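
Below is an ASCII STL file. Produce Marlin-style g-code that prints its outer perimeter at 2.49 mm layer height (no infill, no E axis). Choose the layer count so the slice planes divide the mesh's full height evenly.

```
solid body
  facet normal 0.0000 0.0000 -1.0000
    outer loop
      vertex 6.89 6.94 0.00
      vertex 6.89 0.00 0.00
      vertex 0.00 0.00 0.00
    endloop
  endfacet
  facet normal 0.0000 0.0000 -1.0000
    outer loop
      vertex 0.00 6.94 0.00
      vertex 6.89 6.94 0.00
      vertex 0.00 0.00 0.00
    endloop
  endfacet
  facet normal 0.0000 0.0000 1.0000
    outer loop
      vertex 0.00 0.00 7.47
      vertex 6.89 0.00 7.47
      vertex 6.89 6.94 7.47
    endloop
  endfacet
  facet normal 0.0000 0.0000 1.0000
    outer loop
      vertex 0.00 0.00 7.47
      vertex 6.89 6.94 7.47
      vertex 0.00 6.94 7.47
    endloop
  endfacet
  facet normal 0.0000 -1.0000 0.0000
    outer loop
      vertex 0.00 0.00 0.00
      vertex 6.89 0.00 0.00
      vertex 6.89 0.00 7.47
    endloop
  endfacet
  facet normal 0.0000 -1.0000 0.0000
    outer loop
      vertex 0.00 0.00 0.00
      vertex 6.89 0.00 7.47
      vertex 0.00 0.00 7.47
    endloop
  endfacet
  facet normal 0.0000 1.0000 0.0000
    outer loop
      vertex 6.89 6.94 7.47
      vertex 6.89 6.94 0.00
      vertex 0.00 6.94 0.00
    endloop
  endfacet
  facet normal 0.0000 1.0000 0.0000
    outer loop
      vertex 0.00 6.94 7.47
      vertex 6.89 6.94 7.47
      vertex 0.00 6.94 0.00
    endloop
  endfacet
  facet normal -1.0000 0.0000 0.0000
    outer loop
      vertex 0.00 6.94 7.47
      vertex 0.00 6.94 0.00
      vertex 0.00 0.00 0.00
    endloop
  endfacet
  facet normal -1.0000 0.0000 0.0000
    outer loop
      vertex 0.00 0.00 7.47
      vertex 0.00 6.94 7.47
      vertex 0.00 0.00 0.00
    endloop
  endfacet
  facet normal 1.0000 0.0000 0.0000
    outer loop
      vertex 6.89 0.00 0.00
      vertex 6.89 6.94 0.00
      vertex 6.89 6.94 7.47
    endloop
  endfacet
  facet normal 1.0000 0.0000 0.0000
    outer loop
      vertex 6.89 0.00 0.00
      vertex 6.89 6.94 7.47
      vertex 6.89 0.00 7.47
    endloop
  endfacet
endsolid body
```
; perimeter-only toolpath
G21 ; units = mm
G90 ; absolute positioning
G28 ; home
; layer 1
G0 Z2.49
G0 X0.00 Y0.00
G1 X6.89 Y0.00
G1 X6.89 Y6.94
G1 X0.00 Y6.94
G1 X0.00 Y0.00
; layer 2
G0 Z4.98
G0 X0.00 Y0.00
G1 X6.89 Y0.00
G1 X6.89 Y6.94
G1 X0.00 Y6.94
G1 X0.00 Y0.00
; layer 3
G0 Z7.47
G0 X0.00 Y0.00
G1 X6.89 Y0.00
G1 X6.89 Y6.94
G1 X0.00 Y6.94
G1 X0.00 Y0.00
M2 ; end

The solid is a rectangular box, roughly 6.89 × 6.94 mm footprint and 7.47 mm tall. Slicing at Δz = 2.49 mm — 3 equal slices spanning the solid's height, so layer i sits at z = i·h/3 — gives 3 non-empty perimeters. Each is a 4-segment closed polygon; G0 lifts to the layer z and rapids to the start vertex, then G1 traces the edges.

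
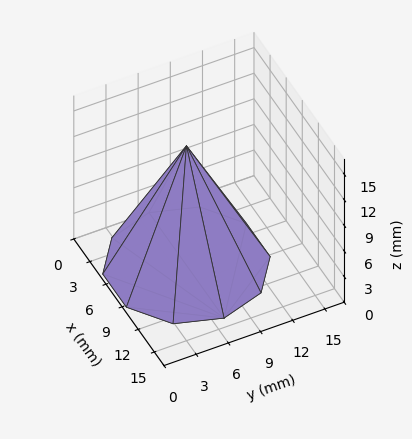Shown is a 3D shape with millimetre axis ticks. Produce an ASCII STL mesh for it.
Reading the render: the shape is a regular 10-sided pyramid, base circumscribed radius ≈ 7 mm, apex at z ≈ 14 mm (dimensions read to the nearest mm from the axis ticks). For the STL, each face is triangulated and given an outward normal.

solid part
  facet normal 0.0000 0.0000 -1.0000
    outer loop
      vertex 9.2 13.7 0.0
      vertex 12.7 11.1 0.0
      vertex 14.0 7.0 0.0
    endloop
  endfacet
  facet normal 0.0000 0.0000 -1.0000
    outer loop
      vertex 4.8 13.7 0.0
      vertex 9.2 13.7 0.0
      vertex 14.0 7.0 0.0
    endloop
  endfacet
  facet normal 0.0000 0.0000 -1.0000
    outer loop
      vertex 1.3 11.1 0.0
      vertex 4.8 13.7 0.0
      vertex 14.0 7.0 0.0
    endloop
  endfacet
  facet normal 0.0000 0.0000 -1.0000
    outer loop
      vertex 0.0 7.0 0.0
      vertex 1.3 11.1 0.0
      vertex 14.0 7.0 0.0
    endloop
  endfacet
  facet normal 0.0000 0.0000 -1.0000
    outer loop
      vertex 1.3 2.9 0.0
      vertex 0.0 7.0 0.0
      vertex 14.0 7.0 0.0
    endloop
  endfacet
  facet normal 0.0000 0.0000 -1.0000
    outer loop
      vertex 4.8 0.3 0.0
      vertex 1.3 2.9 0.0
      vertex 14.0 7.0 0.0
    endloop
  endfacet
  facet normal 0.0000 0.0000 -1.0000
    outer loop
      vertex 9.2 0.3 0.0
      vertex 4.8 0.3 0.0
      vertex 14.0 7.0 0.0
    endloop
  endfacet
  facet normal 0.0000 0.0000 -1.0000
    outer loop
      vertex 12.7 2.9 0.0
      vertex 9.2 0.3 0.0
      vertex 14.0 7.0 0.0
    endloop
  endfacet
  facet normal 0.8605 0.2728 0.4302
    outer loop
      vertex 14.0 7.0 0.0
      vertex 12.7 11.1 0.0
      vertex 7.0 7.0 14.0
    endloop
  endfacet
  facet normal 0.5380 0.7243 0.4312
    outer loop
      vertex 12.7 11.1 0.0
      vertex 9.2 13.7 0.0
      vertex 7.0 7.0 14.0
    endloop
  endfacet
  facet normal 0.0000 0.9020 0.4317
    outer loop
      vertex 9.2 13.7 0.0
      vertex 4.8 13.7 0.0
      vertex 7.0 7.0 14.0
    endloop
  endfacet
  facet normal -0.5380 0.7243 0.4312
    outer loop
      vertex 4.8 13.7 0.0
      vertex 1.3 11.1 0.0
      vertex 7.0 7.0 14.0
    endloop
  endfacet
  facet normal -0.8605 0.2728 0.4302
    outer loop
      vertex 1.3 11.1 0.0
      vertex 0.0 7.0 0.0
      vertex 7.0 7.0 14.0
    endloop
  endfacet
  facet normal -0.8605 -0.2728 0.4302
    outer loop
      vertex 0.0 7.0 0.0
      vertex 1.3 2.9 0.0
      vertex 7.0 7.0 14.0
    endloop
  endfacet
  facet normal -0.5380 -0.7243 0.4312
    outer loop
      vertex 1.3 2.9 0.0
      vertex 4.8 0.3 0.0
      vertex 7.0 7.0 14.0
    endloop
  endfacet
  facet normal 0.0000 -0.9020 0.4317
    outer loop
      vertex 4.8 0.3 0.0
      vertex 9.2 0.3 0.0
      vertex 7.0 7.0 14.0
    endloop
  endfacet
  facet normal 0.5380 -0.7243 0.4312
    outer loop
      vertex 9.2 0.3 0.0
      vertex 12.7 2.9 0.0
      vertex 7.0 7.0 14.0
    endloop
  endfacet
  facet normal 0.8605 -0.2728 0.4302
    outer loop
      vertex 12.7 2.9 0.0
      vertex 14.0 7.0 0.0
      vertex 7.0 7.0 14.0
    endloop
  endfacet
endsolid part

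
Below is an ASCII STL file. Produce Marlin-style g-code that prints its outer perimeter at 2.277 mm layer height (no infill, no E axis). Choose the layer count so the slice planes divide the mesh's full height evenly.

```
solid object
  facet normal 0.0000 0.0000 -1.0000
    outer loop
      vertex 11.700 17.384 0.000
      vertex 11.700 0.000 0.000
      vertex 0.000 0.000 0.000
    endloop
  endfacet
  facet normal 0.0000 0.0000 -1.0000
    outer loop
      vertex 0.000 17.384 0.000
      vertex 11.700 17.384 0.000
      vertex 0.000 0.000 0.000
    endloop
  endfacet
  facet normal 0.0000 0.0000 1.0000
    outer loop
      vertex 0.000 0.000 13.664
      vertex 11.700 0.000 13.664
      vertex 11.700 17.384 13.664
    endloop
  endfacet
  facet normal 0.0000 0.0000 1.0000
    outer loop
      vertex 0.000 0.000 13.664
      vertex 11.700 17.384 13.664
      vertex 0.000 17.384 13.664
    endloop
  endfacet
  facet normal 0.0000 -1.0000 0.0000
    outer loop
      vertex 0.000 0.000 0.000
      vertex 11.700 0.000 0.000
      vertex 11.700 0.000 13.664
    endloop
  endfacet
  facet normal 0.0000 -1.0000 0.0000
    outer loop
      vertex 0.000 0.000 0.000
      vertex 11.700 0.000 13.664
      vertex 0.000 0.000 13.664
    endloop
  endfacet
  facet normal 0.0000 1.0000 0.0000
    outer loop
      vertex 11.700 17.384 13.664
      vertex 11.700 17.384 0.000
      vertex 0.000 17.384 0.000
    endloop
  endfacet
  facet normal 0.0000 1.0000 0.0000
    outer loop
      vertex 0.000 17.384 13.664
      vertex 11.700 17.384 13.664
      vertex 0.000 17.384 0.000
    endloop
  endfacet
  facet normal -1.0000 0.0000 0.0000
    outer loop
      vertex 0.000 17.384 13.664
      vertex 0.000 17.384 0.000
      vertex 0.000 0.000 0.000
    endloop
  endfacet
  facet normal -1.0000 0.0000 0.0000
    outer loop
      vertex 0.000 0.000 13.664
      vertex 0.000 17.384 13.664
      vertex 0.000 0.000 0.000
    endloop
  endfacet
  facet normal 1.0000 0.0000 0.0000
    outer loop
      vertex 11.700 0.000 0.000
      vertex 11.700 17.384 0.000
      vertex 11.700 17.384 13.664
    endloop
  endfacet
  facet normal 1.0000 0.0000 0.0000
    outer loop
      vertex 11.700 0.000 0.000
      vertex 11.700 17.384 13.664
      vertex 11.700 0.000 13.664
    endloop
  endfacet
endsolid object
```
; perimeter-only toolpath
G21 ; units = mm
G90 ; absolute positioning
G28 ; home
; layer 1
G0 Z2.277
G0 X0.000 Y0.000
G1 X11.700 Y0.000
G1 X11.700 Y17.384
G1 X0.000 Y17.384
G1 X0.000 Y0.000
; layer 2
G0 Z4.555
G0 X0.000 Y0.000
G1 X11.700 Y0.000
G1 X11.700 Y17.384
G1 X0.000 Y17.384
G1 X0.000 Y0.000
; layer 3
G0 Z6.832
G0 X0.000 Y0.000
G1 X11.700 Y0.000
G1 X11.700 Y17.384
G1 X0.000 Y17.384
G1 X0.000 Y0.000
; layer 4
G0 Z9.109
G0 X0.000 Y0.000
G1 X11.700 Y0.000
G1 X11.700 Y17.384
G1 X0.000 Y17.384
G1 X0.000 Y0.000
; layer 5
G0 Z11.387
G0 X0.000 Y0.000
G1 X11.700 Y0.000
G1 X11.700 Y17.384
G1 X0.000 Y17.384
G1 X0.000 Y0.000
; layer 6
G0 Z13.664
G0 X0.000 Y0.000
G1 X11.700 Y0.000
G1 X11.700 Y17.384
G1 X0.000 Y17.384
G1 X0.000 Y0.000
M2 ; end

The solid is a rectangular box, roughly 11.7 × 17.4 mm footprint and 13.7 mm tall. Slicing at Δz = 2.277 mm — 6 equal slices spanning the solid's height, so layer i sits at z = i·h/6 — gives 6 non-empty perimeters. Each is a 4-segment closed polygon; G0 lifts to the layer z and rapids to the start vertex, then G1 traces the edges.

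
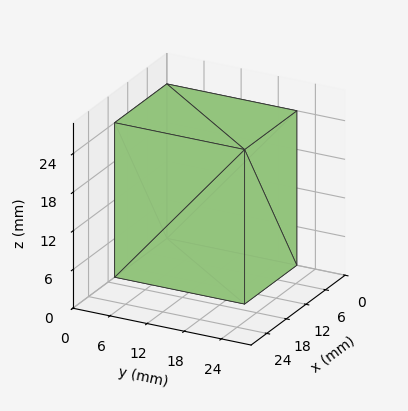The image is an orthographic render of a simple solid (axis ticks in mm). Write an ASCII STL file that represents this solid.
Reading the render: the shape is a rectangular box, roughly 16 × 21 mm footprint and 24 mm tall (dimensions read to the nearest mm from the axis ticks). For the STL, each face is triangulated and given an outward normal.

solid part
  facet normal 0.0000 0.0000 -1.0000
    outer loop
      vertex 16.00 21.00 0.00
      vertex 16.00 0.00 0.00
      vertex 0.00 0.00 0.00
    endloop
  endfacet
  facet normal 0.0000 0.0000 -1.0000
    outer loop
      vertex 0.00 21.00 0.00
      vertex 16.00 21.00 0.00
      vertex 0.00 0.00 0.00
    endloop
  endfacet
  facet normal 0.0000 0.0000 1.0000
    outer loop
      vertex 0.00 0.00 24.00
      vertex 16.00 0.00 24.00
      vertex 16.00 21.00 24.00
    endloop
  endfacet
  facet normal 0.0000 0.0000 1.0000
    outer loop
      vertex 0.00 0.00 24.00
      vertex 16.00 21.00 24.00
      vertex 0.00 21.00 24.00
    endloop
  endfacet
  facet normal 0.0000 -1.0000 0.0000
    outer loop
      vertex 0.00 0.00 0.00
      vertex 16.00 0.00 0.00
      vertex 16.00 0.00 24.00
    endloop
  endfacet
  facet normal 0.0000 -1.0000 0.0000
    outer loop
      vertex 0.00 0.00 0.00
      vertex 16.00 0.00 24.00
      vertex 0.00 0.00 24.00
    endloop
  endfacet
  facet normal 0.0000 1.0000 0.0000
    outer loop
      vertex 16.00 21.00 24.00
      vertex 16.00 21.00 0.00
      vertex 0.00 21.00 0.00
    endloop
  endfacet
  facet normal 0.0000 1.0000 0.0000
    outer loop
      vertex 0.00 21.00 24.00
      vertex 16.00 21.00 24.00
      vertex 0.00 21.00 0.00
    endloop
  endfacet
  facet normal -1.0000 0.0000 0.0000
    outer loop
      vertex 0.00 21.00 24.00
      vertex 0.00 21.00 0.00
      vertex 0.00 0.00 0.00
    endloop
  endfacet
  facet normal -1.0000 0.0000 0.0000
    outer loop
      vertex 0.00 0.00 24.00
      vertex 0.00 21.00 24.00
      vertex 0.00 0.00 0.00
    endloop
  endfacet
  facet normal 1.0000 0.0000 0.0000
    outer loop
      vertex 16.00 0.00 0.00
      vertex 16.00 21.00 0.00
      vertex 16.00 21.00 24.00
    endloop
  endfacet
  facet normal 1.0000 0.0000 0.0000
    outer loop
      vertex 16.00 0.00 0.00
      vertex 16.00 21.00 24.00
      vertex 16.00 0.00 24.00
    endloop
  endfacet
endsolid part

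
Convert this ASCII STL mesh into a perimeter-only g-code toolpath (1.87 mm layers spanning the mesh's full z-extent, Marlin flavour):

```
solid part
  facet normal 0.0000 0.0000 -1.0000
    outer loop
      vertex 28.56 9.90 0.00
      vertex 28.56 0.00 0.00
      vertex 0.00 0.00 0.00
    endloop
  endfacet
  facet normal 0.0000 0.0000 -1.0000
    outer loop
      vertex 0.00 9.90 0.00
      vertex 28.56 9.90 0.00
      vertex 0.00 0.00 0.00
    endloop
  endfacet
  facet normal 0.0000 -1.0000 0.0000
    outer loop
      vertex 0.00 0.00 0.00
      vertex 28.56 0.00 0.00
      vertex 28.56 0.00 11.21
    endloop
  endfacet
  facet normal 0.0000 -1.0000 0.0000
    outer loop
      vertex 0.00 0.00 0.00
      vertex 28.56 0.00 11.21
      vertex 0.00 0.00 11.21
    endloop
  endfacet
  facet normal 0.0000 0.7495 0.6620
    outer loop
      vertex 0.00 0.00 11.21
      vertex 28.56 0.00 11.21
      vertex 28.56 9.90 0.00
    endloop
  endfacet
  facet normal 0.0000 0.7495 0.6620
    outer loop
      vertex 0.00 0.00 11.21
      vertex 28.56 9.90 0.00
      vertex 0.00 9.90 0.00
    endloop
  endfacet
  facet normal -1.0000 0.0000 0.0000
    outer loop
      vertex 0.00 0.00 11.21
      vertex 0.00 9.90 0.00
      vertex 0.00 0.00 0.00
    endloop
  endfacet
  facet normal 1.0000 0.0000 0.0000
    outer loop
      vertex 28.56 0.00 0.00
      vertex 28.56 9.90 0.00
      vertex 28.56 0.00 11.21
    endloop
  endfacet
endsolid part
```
; perimeter-only toolpath
G21 ; units = mm
G90 ; absolute positioning
G28 ; home
; layer 1
G0 Z1.87
G0 X0.00 Y0.00
G1 X28.56 Y0.00
G1 X28.56 Y8.25
G1 X0.00 Y8.25
G1 X0.00 Y0.00
; layer 2
G0 Z3.74
G0 X0.00 Y0.00
G1 X28.56 Y0.00
G1 X28.56 Y6.60
G1 X0.00 Y6.60
G1 X0.00 Y0.00
; layer 3
G0 Z5.61
G0 X0.00 Y0.00
G1 X28.56 Y0.00
G1 X28.56 Y4.95
G1 X0.00 Y4.95
G1 X0.00 Y0.00
; layer 4
G0 Z7.47
G0 X0.00 Y0.00
G1 X28.56 Y0.00
G1 X28.56 Y3.30
G1 X0.00 Y3.30
G1 X0.00 Y0.00
; layer 5
G0 Z9.34
G0 X0.00 Y0.00
G1 X28.56 Y0.00
G1 X28.56 Y1.65
G1 X0.00 Y1.65
G1 X0.00 Y0.00
M2 ; end

The solid is a wedge (ramp): 28.6 × 9.9 mm base, rising to 11.2 mm along the y=0 edge and sloping linearly to z=0 at y=9.9. Slicing at Δz = 1.87 mm — 6 equal slices spanning the solid's height, so layer i sits at z = i·h/6 — gives 5 non-empty perimeters. Each is a 4-segment closed polygon; G0 lifts to the layer z and rapids to the start vertex, then G1 traces the edges. The cross-section shrinks linearly with z (the slice at the apex is degenerate and omitted).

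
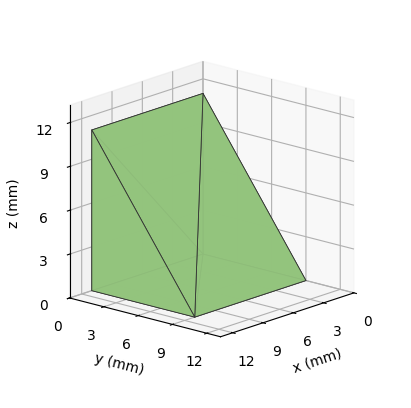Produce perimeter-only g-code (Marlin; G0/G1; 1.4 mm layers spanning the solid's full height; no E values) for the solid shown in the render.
Reading the render: the shape is a wedge (ramp): 11 × 9 mm base, rising to 11 mm along the y=0 edge and sloping linearly to z=0 at y=9 (dimensions read to the nearest mm from the axis ticks). For the g-code, the solid's height is divided into equal slices at the stated Δz and each level perimeter traced with G1 moves after a G0 lift.

; perimeter-only toolpath
G21 ; units = mm
G90 ; absolute positioning
G28 ; home
; layer 1
G0 Z1.4
G0 X0.0 Y0.0
G1 X11.0 Y0.0
G1 X11.0 Y7.9
G1 X0.0 Y7.9
G1 X0.0 Y0.0
; layer 2
G0 Z2.8
G0 X0.0 Y0.0
G1 X11.0 Y0.0
G1 X11.0 Y6.8
G1 X0.0 Y6.8
G1 X0.0 Y0.0
; layer 3
G0 Z4.1
G0 X0.0 Y0.0
G1 X11.0 Y0.0
G1 X11.0 Y5.6
G1 X0.0 Y5.6
G1 X0.0 Y0.0
; layer 4
G0 Z5.5
G0 X0.0 Y0.0
G1 X11.0 Y0.0
G1 X11.0 Y4.5
G1 X0.0 Y4.5
G1 X0.0 Y0.0
; layer 5
G0 Z6.9
G0 X0.0 Y0.0
G1 X11.0 Y0.0
G1 X11.0 Y3.4
G1 X0.0 Y3.4
G1 X0.0 Y0.0
; layer 6
G0 Z8.2
G0 X0.0 Y0.0
G1 X11.0 Y0.0
G1 X11.0 Y2.2
G1 X0.0 Y2.2
G1 X0.0 Y0.0
; layer 7
G0 Z9.6
G0 X0.0 Y0.0
G1 X11.0 Y0.0
G1 X11.0 Y1.1
G1 X0.0 Y1.1
G1 X0.0 Y0.0
M2 ; end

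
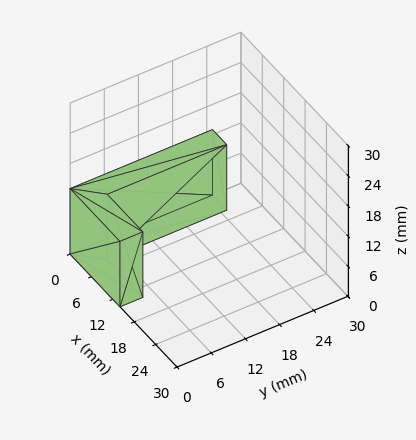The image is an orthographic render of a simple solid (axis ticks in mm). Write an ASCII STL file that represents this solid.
Reading the render: the shape is an L-shaped prism: outer 14 × 25 mm, arm thicknesses ≈ 4 mm (horizontal) and 4 mm (vertical), extruded 13 mm in z (dimensions read to the nearest mm from the axis ticks). For the STL, each face is triangulated and given an outward normal.

solid part
  facet normal 0.0000 0.0000 -1.0000
    outer loop
      vertex 14.000 4.000 0.000
      vertex 14.000 0.000 0.000
      vertex 0.000 0.000 0.000
    endloop
  endfacet
  facet normal 0.0000 0.0000 -1.0000
    outer loop
      vertex 4.000 4.000 0.000
      vertex 14.000 4.000 0.000
      vertex 0.000 0.000 0.000
    endloop
  endfacet
  facet normal 0.0000 0.0000 -1.0000
    outer loop
      vertex 4.000 25.000 0.000
      vertex 4.000 4.000 0.000
      vertex 0.000 0.000 0.000
    endloop
  endfacet
  facet normal 0.0000 0.0000 -1.0000
    outer loop
      vertex 0.000 25.000 0.000
      vertex 4.000 25.000 0.000
      vertex 0.000 0.000 0.000
    endloop
  endfacet
  facet normal 0.0000 0.0000 1.0000
    outer loop
      vertex 0.000 0.000 13.000
      vertex 14.000 0.000 13.000
      vertex 14.000 4.000 13.000
    endloop
  endfacet
  facet normal 0.0000 0.0000 1.0000
    outer loop
      vertex 0.000 0.000 13.000
      vertex 14.000 4.000 13.000
      vertex 4.000 4.000 13.000
    endloop
  endfacet
  facet normal 0.0000 0.0000 1.0000
    outer loop
      vertex 0.000 0.000 13.000
      vertex 4.000 4.000 13.000
      vertex 4.000 25.000 13.000
    endloop
  endfacet
  facet normal 0.0000 0.0000 1.0000
    outer loop
      vertex 0.000 0.000 13.000
      vertex 4.000 25.000 13.000
      vertex 0.000 25.000 13.000
    endloop
  endfacet
  facet normal 0.0000 -1.0000 0.0000
    outer loop
      vertex 0.000 0.000 0.000
      vertex 14.000 0.000 0.000
      vertex 14.000 0.000 13.000
    endloop
  endfacet
  facet normal 0.0000 -1.0000 0.0000
    outer loop
      vertex 0.000 0.000 0.000
      vertex 14.000 0.000 13.000
      vertex 0.000 0.000 13.000
    endloop
  endfacet
  facet normal 1.0000 0.0000 0.0000
    outer loop
      vertex 14.000 0.000 0.000
      vertex 14.000 4.000 0.000
      vertex 14.000 4.000 13.000
    endloop
  endfacet
  facet normal 1.0000 0.0000 0.0000
    outer loop
      vertex 14.000 0.000 0.000
      vertex 14.000 4.000 13.000
      vertex 14.000 0.000 13.000
    endloop
  endfacet
  facet normal 0.0000 1.0000 0.0000
    outer loop
      vertex 14.000 4.000 0.000
      vertex 4.000 4.000 0.000
      vertex 4.000 4.000 13.000
    endloop
  endfacet
  facet normal 0.0000 1.0000 0.0000
    outer loop
      vertex 14.000 4.000 0.000
      vertex 4.000 4.000 13.000
      vertex 14.000 4.000 13.000
    endloop
  endfacet
  facet normal 1.0000 0.0000 0.0000
    outer loop
      vertex 4.000 4.000 0.000
      vertex 4.000 25.000 0.000
      vertex 4.000 25.000 13.000
    endloop
  endfacet
  facet normal 1.0000 0.0000 0.0000
    outer loop
      vertex 4.000 4.000 0.000
      vertex 4.000 25.000 13.000
      vertex 4.000 4.000 13.000
    endloop
  endfacet
  facet normal 0.0000 1.0000 0.0000
    outer loop
      vertex 4.000 25.000 0.000
      vertex 0.000 25.000 0.000
      vertex 0.000 25.000 13.000
    endloop
  endfacet
  facet normal 0.0000 1.0000 0.0000
    outer loop
      vertex 4.000 25.000 0.000
      vertex 0.000 25.000 13.000
      vertex 4.000 25.000 13.000
    endloop
  endfacet
  facet normal -1.0000 0.0000 0.0000
    outer loop
      vertex 0.000 25.000 0.000
      vertex 0.000 0.000 0.000
      vertex 0.000 0.000 13.000
    endloop
  endfacet
  facet normal -1.0000 0.0000 0.0000
    outer loop
      vertex 0.000 25.000 0.000
      vertex 0.000 0.000 13.000
      vertex 0.000 25.000 13.000
    endloop
  endfacet
endsolid part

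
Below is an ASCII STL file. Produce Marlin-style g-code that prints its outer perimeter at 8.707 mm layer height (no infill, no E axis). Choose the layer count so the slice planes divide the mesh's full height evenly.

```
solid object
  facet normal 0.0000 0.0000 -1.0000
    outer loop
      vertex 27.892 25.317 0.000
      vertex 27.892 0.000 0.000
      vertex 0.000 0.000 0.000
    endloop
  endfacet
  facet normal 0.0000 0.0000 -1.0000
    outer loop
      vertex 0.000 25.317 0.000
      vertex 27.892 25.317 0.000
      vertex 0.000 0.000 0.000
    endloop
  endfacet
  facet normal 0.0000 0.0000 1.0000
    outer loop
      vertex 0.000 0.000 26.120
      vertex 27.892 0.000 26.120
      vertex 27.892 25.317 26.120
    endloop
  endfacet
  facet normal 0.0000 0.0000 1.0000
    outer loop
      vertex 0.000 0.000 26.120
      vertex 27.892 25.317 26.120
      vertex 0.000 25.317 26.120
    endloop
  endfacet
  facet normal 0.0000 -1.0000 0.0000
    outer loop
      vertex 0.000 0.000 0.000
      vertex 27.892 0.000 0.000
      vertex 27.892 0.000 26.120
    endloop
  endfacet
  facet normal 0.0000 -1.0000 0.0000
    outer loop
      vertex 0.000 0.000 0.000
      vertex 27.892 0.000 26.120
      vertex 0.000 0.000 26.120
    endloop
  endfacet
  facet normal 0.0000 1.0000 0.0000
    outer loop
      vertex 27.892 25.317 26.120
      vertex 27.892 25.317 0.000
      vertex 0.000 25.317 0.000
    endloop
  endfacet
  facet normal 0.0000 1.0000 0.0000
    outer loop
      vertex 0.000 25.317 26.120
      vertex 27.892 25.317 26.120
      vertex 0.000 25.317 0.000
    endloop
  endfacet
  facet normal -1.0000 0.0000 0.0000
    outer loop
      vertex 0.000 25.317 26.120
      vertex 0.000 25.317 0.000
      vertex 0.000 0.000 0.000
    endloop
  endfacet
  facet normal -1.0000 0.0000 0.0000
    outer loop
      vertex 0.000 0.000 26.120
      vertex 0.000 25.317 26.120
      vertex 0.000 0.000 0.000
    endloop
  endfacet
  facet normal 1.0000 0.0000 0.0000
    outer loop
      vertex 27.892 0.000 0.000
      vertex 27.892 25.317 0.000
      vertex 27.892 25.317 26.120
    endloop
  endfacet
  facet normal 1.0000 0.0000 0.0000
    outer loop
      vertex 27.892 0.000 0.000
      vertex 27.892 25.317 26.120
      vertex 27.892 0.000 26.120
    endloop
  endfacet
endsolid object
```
; perimeter-only toolpath
G21 ; units = mm
G90 ; absolute positioning
G28 ; home
; layer 1
G0 Z8.707
G0 X0.000 Y0.000
G1 X27.892 Y0.000
G1 X27.892 Y25.317
G1 X0.000 Y25.317
G1 X0.000 Y0.000
; layer 2
G0 Z17.413
G0 X0.000 Y0.000
G1 X27.892 Y0.000
G1 X27.892 Y25.317
G1 X0.000 Y25.317
G1 X0.000 Y0.000
; layer 3
G0 Z26.120
G0 X0.000 Y0.000
G1 X27.892 Y0.000
G1 X27.892 Y25.317
G1 X0.000 Y25.317
G1 X0.000 Y0.000
M2 ; end

The solid is a rectangular box, roughly 27.9 × 25.3 mm footprint and 26.1 mm tall. Slicing at Δz = 8.707 mm — 3 equal slices spanning the solid's height, so layer i sits at z = i·h/3 — gives 3 non-empty perimeters. Each is a 4-segment closed polygon; G0 lifts to the layer z and rapids to the start vertex, then G1 traces the edges.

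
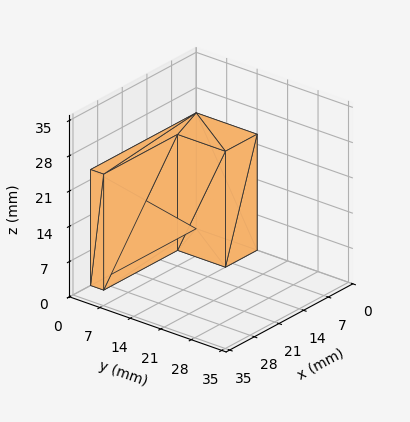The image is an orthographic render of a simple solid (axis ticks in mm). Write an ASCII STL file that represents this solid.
Reading the render: the shape is an L-shaped prism: outer 30 × 14 mm, arm thicknesses ≈ 3 mm (horizontal) and 9 mm (vertical), extruded 23 mm in z (dimensions read to the nearest mm from the axis ticks). For the STL, each face is triangulated and given an outward normal.

solid part
  facet normal 0.0000 0.0000 -1.0000
    outer loop
      vertex 30.00 3.00 0.00
      vertex 30.00 0.00 0.00
      vertex 0.00 0.00 0.00
    endloop
  endfacet
  facet normal 0.0000 0.0000 -1.0000
    outer loop
      vertex 9.00 3.00 0.00
      vertex 30.00 3.00 0.00
      vertex 0.00 0.00 0.00
    endloop
  endfacet
  facet normal 0.0000 0.0000 -1.0000
    outer loop
      vertex 9.00 14.00 0.00
      vertex 9.00 3.00 0.00
      vertex 0.00 0.00 0.00
    endloop
  endfacet
  facet normal 0.0000 0.0000 -1.0000
    outer loop
      vertex 0.00 14.00 0.00
      vertex 9.00 14.00 0.00
      vertex 0.00 0.00 0.00
    endloop
  endfacet
  facet normal 0.0000 0.0000 1.0000
    outer loop
      vertex 0.00 0.00 23.00
      vertex 30.00 0.00 23.00
      vertex 30.00 3.00 23.00
    endloop
  endfacet
  facet normal 0.0000 0.0000 1.0000
    outer loop
      vertex 0.00 0.00 23.00
      vertex 30.00 3.00 23.00
      vertex 9.00 3.00 23.00
    endloop
  endfacet
  facet normal 0.0000 0.0000 1.0000
    outer loop
      vertex 0.00 0.00 23.00
      vertex 9.00 3.00 23.00
      vertex 9.00 14.00 23.00
    endloop
  endfacet
  facet normal 0.0000 0.0000 1.0000
    outer loop
      vertex 0.00 0.00 23.00
      vertex 9.00 14.00 23.00
      vertex 0.00 14.00 23.00
    endloop
  endfacet
  facet normal 0.0000 -1.0000 0.0000
    outer loop
      vertex 0.00 0.00 0.00
      vertex 30.00 0.00 0.00
      vertex 30.00 0.00 23.00
    endloop
  endfacet
  facet normal 0.0000 -1.0000 0.0000
    outer loop
      vertex 0.00 0.00 0.00
      vertex 30.00 0.00 23.00
      vertex 0.00 0.00 23.00
    endloop
  endfacet
  facet normal 1.0000 0.0000 0.0000
    outer loop
      vertex 30.00 0.00 0.00
      vertex 30.00 3.00 0.00
      vertex 30.00 3.00 23.00
    endloop
  endfacet
  facet normal 1.0000 0.0000 0.0000
    outer loop
      vertex 30.00 0.00 0.00
      vertex 30.00 3.00 23.00
      vertex 30.00 0.00 23.00
    endloop
  endfacet
  facet normal 0.0000 1.0000 0.0000
    outer loop
      vertex 30.00 3.00 0.00
      vertex 9.00 3.00 0.00
      vertex 9.00 3.00 23.00
    endloop
  endfacet
  facet normal 0.0000 1.0000 0.0000
    outer loop
      vertex 30.00 3.00 0.00
      vertex 9.00 3.00 23.00
      vertex 30.00 3.00 23.00
    endloop
  endfacet
  facet normal 1.0000 0.0000 0.0000
    outer loop
      vertex 9.00 3.00 0.00
      vertex 9.00 14.00 0.00
      vertex 9.00 14.00 23.00
    endloop
  endfacet
  facet normal 1.0000 0.0000 0.0000
    outer loop
      vertex 9.00 3.00 0.00
      vertex 9.00 14.00 23.00
      vertex 9.00 3.00 23.00
    endloop
  endfacet
  facet normal 0.0000 1.0000 0.0000
    outer loop
      vertex 9.00 14.00 0.00
      vertex 0.00 14.00 0.00
      vertex 0.00 14.00 23.00
    endloop
  endfacet
  facet normal 0.0000 1.0000 0.0000
    outer loop
      vertex 9.00 14.00 0.00
      vertex 0.00 14.00 23.00
      vertex 9.00 14.00 23.00
    endloop
  endfacet
  facet normal -1.0000 0.0000 0.0000
    outer loop
      vertex 0.00 14.00 0.00
      vertex 0.00 0.00 0.00
      vertex 0.00 0.00 23.00
    endloop
  endfacet
  facet normal -1.0000 0.0000 0.0000
    outer loop
      vertex 0.00 14.00 0.00
      vertex 0.00 0.00 23.00
      vertex 0.00 14.00 23.00
    endloop
  endfacet
endsolid part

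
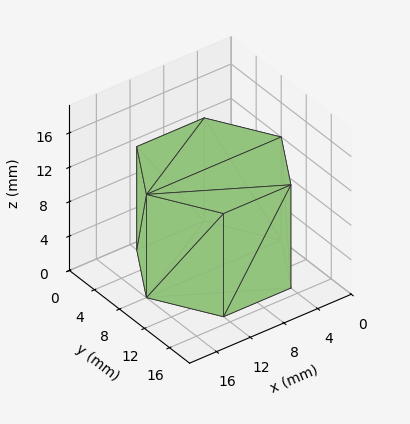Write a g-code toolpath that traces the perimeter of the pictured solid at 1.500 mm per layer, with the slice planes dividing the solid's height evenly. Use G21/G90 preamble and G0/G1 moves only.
Reading the render: the shape is a regular 6-sided prism (a cylinder approximated with 6 flat sides), circumscribed radius ≈ 8 mm, height ≈ 12 mm (dimensions read to the nearest mm from the axis ticks). For the g-code, the solid's height is divided into equal slices at the stated Δz and each level perimeter traced with G1 moves after a G0 lift.

; perimeter-only toolpath
G21 ; units = mm
G90 ; absolute positioning
G28 ; home
; layer 1
G0 Z1.500
G0 X16.000 Y8.000
G1 X12.000 Y14.928
G1 X4.000 Y14.928
G1 X0.000 Y8.000
G1 X4.000 Y1.072
G1 X12.000 Y1.072
G1 X16.000 Y8.000
; layer 2
G0 Z3.000
G0 X16.000 Y8.000
G1 X12.000 Y14.928
G1 X4.000 Y14.928
G1 X0.000 Y8.000
G1 X4.000 Y1.072
G1 X12.000 Y1.072
G1 X16.000 Y8.000
; layer 3
G0 Z4.500
G0 X16.000 Y8.000
G1 X12.000 Y14.928
G1 X4.000 Y14.928
G1 X0.000 Y8.000
G1 X4.000 Y1.072
G1 X12.000 Y1.072
G1 X16.000 Y8.000
; layer 4
G0 Z6.000
G0 X16.000 Y8.000
G1 X12.000 Y14.928
G1 X4.000 Y14.928
G1 X0.000 Y8.000
G1 X4.000 Y1.072
G1 X12.000 Y1.072
G1 X16.000 Y8.000
; layer 5
G0 Z7.500
G0 X16.000 Y8.000
G1 X12.000 Y14.928
G1 X4.000 Y14.928
G1 X0.000 Y8.000
G1 X4.000 Y1.072
G1 X12.000 Y1.072
G1 X16.000 Y8.000
; layer 6
G0 Z9.000
G0 X16.000 Y8.000
G1 X12.000 Y14.928
G1 X4.000 Y14.928
G1 X0.000 Y8.000
G1 X4.000 Y1.072
G1 X12.000 Y1.072
G1 X16.000 Y8.000
; layer 7
G0 Z10.500
G0 X16.000 Y8.000
G1 X12.000 Y14.928
G1 X4.000 Y14.928
G1 X0.000 Y8.000
G1 X4.000 Y1.072
G1 X12.000 Y1.072
G1 X16.000 Y8.000
; layer 8
G0 Z12.000
G0 X16.000 Y8.000
G1 X12.000 Y14.928
G1 X4.000 Y14.928
G1 X0.000 Y8.000
G1 X4.000 Y1.072
G1 X12.000 Y1.072
G1 X16.000 Y8.000
M2 ; end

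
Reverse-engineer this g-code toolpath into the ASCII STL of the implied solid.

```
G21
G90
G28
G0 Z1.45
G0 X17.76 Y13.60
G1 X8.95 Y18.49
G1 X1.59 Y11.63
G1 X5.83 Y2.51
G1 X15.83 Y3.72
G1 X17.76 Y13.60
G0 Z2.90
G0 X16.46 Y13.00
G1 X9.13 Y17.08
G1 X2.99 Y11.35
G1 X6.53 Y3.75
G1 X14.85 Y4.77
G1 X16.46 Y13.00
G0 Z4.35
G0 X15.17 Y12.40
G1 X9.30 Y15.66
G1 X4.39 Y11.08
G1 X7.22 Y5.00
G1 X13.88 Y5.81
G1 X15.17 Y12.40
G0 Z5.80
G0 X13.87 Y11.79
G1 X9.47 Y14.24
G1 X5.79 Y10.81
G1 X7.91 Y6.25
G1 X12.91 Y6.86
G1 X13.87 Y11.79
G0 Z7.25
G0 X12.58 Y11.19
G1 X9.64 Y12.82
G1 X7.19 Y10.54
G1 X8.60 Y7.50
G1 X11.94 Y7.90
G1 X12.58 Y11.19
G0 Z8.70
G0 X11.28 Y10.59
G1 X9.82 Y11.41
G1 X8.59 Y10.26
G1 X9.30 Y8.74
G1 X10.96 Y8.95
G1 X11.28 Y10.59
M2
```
solid part
  facet normal 0.0000 0.0000 -1.0000
    outer loop
      vertex 0.19 11.90 0.00
      vertex 8.78 19.91 0.00
      vertex 19.05 14.20 0.00
    endloop
  endfacet
  facet normal 0.0000 0.0000 -1.0000
    outer loop
      vertex 5.14 1.26 0.00
      vertex 0.19 11.90 0.00
      vertex 19.05 14.20 0.00
    endloop
  endfacet
  facet normal 0.0000 0.0000 -1.0000
    outer loop
      vertex 16.80 2.68 0.00
      vertex 5.14 1.26 0.00
      vertex 19.05 14.20 0.00
    endloop
  endfacet
  facet normal 0.3801 0.6837 0.6229
    outer loop
      vertex 19.05 14.20 0.00
      vertex 8.78 19.91 0.00
      vertex 9.99 9.99 10.15
    endloop
  endfacet
  facet normal -0.5336 0.5722 0.6228
    outer loop
      vertex 8.78 19.91 0.00
      vertex 0.19 11.90 0.00
      vertex 9.99 9.99 10.15
    endloop
  endfacet
  facet normal -0.7094 -0.3300 0.6228
    outer loop
      vertex 0.19 11.90 0.00
      vertex 5.14 1.26 0.00
      vertex 9.99 9.99 10.15
    endloop
  endfacet
  facet normal 0.0946 -0.7766 0.6228
    outer loop
      vertex 5.14 1.26 0.00
      vertex 16.80 2.68 0.00
      vertex 9.99 9.99 10.15
    endloop
  endfacet
  facet normal 0.7677 -0.1499 0.6230
    outer loop
      vertex 16.80 2.68 0.00
      vertex 19.05 14.20 0.00
      vertex 9.99 9.99 10.15
    endloop
  endfacet
endsolid part

The G0 Z moves step by Δz≈1.45 mm. The G1 loops shrink linearly with z, so the solid tapers from its base footprint up to z≈10.2. Closing with a flat bottom cap and the tapered top and triangulating gives 8 facets — a regular 5-sided pyramid, base circumscribed radius ≈ 9.99 mm, apex at z ≈ 10.2 mm.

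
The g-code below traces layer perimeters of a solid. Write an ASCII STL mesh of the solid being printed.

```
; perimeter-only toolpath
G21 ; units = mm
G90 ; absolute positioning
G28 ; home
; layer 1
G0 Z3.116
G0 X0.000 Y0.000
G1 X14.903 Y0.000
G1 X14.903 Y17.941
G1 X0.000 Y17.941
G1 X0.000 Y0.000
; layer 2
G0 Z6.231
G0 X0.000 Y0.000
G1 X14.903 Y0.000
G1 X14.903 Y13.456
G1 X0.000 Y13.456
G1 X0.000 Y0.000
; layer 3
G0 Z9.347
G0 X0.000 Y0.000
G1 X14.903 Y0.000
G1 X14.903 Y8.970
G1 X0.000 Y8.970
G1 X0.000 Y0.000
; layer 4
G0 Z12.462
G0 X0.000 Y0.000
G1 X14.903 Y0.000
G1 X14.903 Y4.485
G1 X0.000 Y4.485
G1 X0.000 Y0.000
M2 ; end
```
solid part
  facet normal 0.0000 0.0000 -1.0000
    outer loop
      vertex 14.903 22.426 0.000
      vertex 14.903 0.000 0.000
      vertex 0.000 0.000 0.000
    endloop
  endfacet
  facet normal 0.0000 0.0000 -1.0000
    outer loop
      vertex 0.000 22.426 0.000
      vertex 14.903 22.426 0.000
      vertex 0.000 0.000 0.000
    endloop
  endfacet
  facet normal 0.0000 -1.0000 0.0000
    outer loop
      vertex 0.000 0.000 0.000
      vertex 14.903 0.000 0.000
      vertex 14.903 0.000 15.578
    endloop
  endfacet
  facet normal 0.0000 -1.0000 0.0000
    outer loop
      vertex 0.000 0.000 0.000
      vertex 14.903 0.000 15.578
      vertex 0.000 0.000 15.578
    endloop
  endfacet
  facet normal 0.0000 0.5705 0.8213
    outer loop
      vertex 0.000 0.000 15.578
      vertex 14.903 0.000 15.578
      vertex 14.903 22.426 0.000
    endloop
  endfacet
  facet normal 0.0000 0.5705 0.8213
    outer loop
      vertex 0.000 0.000 15.578
      vertex 14.903 22.426 0.000
      vertex 0.000 22.426 0.000
    endloop
  endfacet
  facet normal -1.0000 0.0000 0.0000
    outer loop
      vertex 0.000 0.000 15.578
      vertex 0.000 22.426 0.000
      vertex 0.000 0.000 0.000
    endloop
  endfacet
  facet normal 1.0000 0.0000 0.0000
    outer loop
      vertex 14.903 0.000 0.000
      vertex 14.903 22.426 0.000
      vertex 14.903 0.000 15.578
    endloop
  endfacet
endsolid part

The G0 Z moves step by Δz≈3.116 mm. The G1 loops shrink linearly with z, so the solid tapers from its base footprint up to z≈15.6. Closing with a flat bottom cap and the tapered top and triangulating gives 8 facets — a wedge (ramp): 14.9 × 22.4 mm base, rising to 15.6 mm along the y=0 edge and sloping linearly to z=0 at y=22.4.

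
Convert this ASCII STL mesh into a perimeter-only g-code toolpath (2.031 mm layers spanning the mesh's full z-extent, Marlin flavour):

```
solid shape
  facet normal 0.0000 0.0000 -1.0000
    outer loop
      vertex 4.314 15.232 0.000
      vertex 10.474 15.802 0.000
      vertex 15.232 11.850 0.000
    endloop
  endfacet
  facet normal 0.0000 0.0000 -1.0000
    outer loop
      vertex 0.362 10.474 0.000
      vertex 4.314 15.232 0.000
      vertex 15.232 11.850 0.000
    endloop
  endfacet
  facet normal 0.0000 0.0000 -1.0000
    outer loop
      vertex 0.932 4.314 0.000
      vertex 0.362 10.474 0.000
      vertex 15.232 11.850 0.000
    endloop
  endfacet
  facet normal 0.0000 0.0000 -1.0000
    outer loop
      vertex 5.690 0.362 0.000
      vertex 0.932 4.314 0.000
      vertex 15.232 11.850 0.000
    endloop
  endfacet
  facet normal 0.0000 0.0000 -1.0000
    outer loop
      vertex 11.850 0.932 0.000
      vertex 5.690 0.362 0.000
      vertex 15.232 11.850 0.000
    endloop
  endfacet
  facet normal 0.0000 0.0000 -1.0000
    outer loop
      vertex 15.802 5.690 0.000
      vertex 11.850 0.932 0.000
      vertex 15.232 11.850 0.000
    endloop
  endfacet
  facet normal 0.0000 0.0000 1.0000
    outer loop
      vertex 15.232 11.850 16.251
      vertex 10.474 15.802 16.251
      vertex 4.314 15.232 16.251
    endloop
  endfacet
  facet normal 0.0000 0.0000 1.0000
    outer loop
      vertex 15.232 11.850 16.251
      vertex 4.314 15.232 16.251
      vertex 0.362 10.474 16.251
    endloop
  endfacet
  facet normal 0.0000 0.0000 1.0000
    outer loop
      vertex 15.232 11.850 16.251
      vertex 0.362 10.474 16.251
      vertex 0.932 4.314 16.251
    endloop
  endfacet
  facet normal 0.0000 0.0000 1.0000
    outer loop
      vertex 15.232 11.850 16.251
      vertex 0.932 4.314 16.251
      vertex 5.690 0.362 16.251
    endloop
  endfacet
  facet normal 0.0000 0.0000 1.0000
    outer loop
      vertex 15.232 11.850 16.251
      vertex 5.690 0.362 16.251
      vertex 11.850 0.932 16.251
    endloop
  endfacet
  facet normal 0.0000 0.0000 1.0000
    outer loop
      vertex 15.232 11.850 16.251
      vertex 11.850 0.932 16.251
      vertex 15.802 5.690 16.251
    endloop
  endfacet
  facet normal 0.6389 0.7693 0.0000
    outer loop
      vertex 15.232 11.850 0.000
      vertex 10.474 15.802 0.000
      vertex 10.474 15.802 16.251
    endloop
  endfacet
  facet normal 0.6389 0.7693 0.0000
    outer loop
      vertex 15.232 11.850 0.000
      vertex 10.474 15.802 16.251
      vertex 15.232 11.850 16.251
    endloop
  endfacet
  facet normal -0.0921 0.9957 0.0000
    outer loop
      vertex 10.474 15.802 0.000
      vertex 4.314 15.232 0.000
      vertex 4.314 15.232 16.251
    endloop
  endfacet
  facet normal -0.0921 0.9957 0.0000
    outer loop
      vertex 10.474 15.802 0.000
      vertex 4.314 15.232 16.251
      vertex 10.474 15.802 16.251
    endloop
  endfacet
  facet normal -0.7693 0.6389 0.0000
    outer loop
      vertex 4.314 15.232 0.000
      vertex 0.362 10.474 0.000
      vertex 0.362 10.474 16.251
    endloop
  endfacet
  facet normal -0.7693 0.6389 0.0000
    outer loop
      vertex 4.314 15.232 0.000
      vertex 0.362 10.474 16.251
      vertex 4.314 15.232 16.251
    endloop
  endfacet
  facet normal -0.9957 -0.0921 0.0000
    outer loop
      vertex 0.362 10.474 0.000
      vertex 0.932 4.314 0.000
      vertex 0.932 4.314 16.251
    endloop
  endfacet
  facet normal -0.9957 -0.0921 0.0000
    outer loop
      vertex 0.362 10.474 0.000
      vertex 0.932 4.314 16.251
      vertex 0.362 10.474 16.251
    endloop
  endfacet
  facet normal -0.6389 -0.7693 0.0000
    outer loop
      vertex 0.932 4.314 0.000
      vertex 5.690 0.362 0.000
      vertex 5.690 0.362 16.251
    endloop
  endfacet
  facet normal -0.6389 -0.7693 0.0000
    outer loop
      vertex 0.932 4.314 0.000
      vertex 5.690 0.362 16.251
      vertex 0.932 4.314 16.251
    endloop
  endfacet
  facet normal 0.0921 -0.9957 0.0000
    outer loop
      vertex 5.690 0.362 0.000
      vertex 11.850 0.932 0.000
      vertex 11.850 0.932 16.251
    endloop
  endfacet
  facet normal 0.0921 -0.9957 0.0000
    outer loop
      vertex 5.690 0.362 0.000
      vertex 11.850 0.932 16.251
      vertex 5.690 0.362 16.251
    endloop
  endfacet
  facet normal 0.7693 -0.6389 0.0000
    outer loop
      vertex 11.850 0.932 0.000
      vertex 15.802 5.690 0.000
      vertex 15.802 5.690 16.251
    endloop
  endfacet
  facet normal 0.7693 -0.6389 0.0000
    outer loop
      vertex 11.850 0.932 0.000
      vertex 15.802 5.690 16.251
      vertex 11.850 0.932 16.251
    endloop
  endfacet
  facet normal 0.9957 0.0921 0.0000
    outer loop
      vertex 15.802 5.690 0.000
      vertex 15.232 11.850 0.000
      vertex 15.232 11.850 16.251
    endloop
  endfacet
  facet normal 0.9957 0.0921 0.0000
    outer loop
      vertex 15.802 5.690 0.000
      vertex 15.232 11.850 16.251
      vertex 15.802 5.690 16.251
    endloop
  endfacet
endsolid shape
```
; perimeter-only toolpath
G21 ; units = mm
G90 ; absolute positioning
G28 ; home
; layer 1
G0 Z2.031
G0 X15.232 Y11.850
G1 X10.474 Y15.802
G1 X4.314 Y15.232
G1 X0.362 Y10.474
G1 X0.932 Y4.314
G1 X5.690 Y0.362
G1 X11.850 Y0.932
G1 X15.802 Y5.690
G1 X15.232 Y11.850
; layer 2
G0 Z4.063
G0 X15.232 Y11.850
G1 X10.474 Y15.802
G1 X4.314 Y15.232
G1 X0.362 Y10.474
G1 X0.932 Y4.314
G1 X5.690 Y0.362
G1 X11.850 Y0.932
G1 X15.802 Y5.690
G1 X15.232 Y11.850
; layer 3
G0 Z6.094
G0 X15.232 Y11.850
G1 X10.474 Y15.802
G1 X4.314 Y15.232
G1 X0.362 Y10.474
G1 X0.932 Y4.314
G1 X5.690 Y0.362
G1 X11.850 Y0.932
G1 X15.802 Y5.690
G1 X15.232 Y11.850
; layer 4
G0 Z8.126
G0 X15.232 Y11.850
G1 X10.474 Y15.802
G1 X4.314 Y15.232
G1 X0.362 Y10.474
G1 X0.932 Y4.314
G1 X5.690 Y0.362
G1 X11.850 Y0.932
G1 X15.802 Y5.690
G1 X15.232 Y11.850
; layer 5
G0 Z10.157
G0 X15.232 Y11.850
G1 X10.474 Y15.802
G1 X4.314 Y15.232
G1 X0.362 Y10.474
G1 X0.932 Y4.314
G1 X5.690 Y0.362
G1 X11.850 Y0.932
G1 X15.802 Y5.690
G1 X15.232 Y11.850
; layer 6
G0 Z12.188
G0 X15.232 Y11.850
G1 X10.474 Y15.802
G1 X4.314 Y15.232
G1 X0.362 Y10.474
G1 X0.932 Y4.314
G1 X5.690 Y0.362
G1 X11.850 Y0.932
G1 X15.802 Y5.690
G1 X15.232 Y11.850
; layer 7
G0 Z14.220
G0 X15.232 Y11.850
G1 X10.474 Y15.802
G1 X4.314 Y15.232
G1 X0.362 Y10.474
G1 X0.932 Y4.314
G1 X5.690 Y0.362
G1 X11.850 Y0.932
G1 X15.802 Y5.690
G1 X15.232 Y11.850
; layer 8
G0 Z16.251
G0 X15.232 Y11.850
G1 X10.474 Y15.802
G1 X4.314 Y15.232
G1 X0.362 Y10.474
G1 X0.932 Y4.314
G1 X5.690 Y0.362
G1 X11.850 Y0.932
G1 X15.802 Y5.690
G1 X15.232 Y11.850
M2 ; end

The solid is a regular 8-sided prism (a cylinder approximated with 8 flat sides), circumscribed radius ≈ 8.08 mm, height ≈ 16.3 mm. Slicing at Δz = 2.031 mm — 8 equal slices spanning the solid's height, so layer i sits at z = i·h/8 — gives 8 non-empty perimeters. Each is a 8-segment closed polygon; G0 lifts to the layer z and rapids to the start vertex, then G1 traces the edges.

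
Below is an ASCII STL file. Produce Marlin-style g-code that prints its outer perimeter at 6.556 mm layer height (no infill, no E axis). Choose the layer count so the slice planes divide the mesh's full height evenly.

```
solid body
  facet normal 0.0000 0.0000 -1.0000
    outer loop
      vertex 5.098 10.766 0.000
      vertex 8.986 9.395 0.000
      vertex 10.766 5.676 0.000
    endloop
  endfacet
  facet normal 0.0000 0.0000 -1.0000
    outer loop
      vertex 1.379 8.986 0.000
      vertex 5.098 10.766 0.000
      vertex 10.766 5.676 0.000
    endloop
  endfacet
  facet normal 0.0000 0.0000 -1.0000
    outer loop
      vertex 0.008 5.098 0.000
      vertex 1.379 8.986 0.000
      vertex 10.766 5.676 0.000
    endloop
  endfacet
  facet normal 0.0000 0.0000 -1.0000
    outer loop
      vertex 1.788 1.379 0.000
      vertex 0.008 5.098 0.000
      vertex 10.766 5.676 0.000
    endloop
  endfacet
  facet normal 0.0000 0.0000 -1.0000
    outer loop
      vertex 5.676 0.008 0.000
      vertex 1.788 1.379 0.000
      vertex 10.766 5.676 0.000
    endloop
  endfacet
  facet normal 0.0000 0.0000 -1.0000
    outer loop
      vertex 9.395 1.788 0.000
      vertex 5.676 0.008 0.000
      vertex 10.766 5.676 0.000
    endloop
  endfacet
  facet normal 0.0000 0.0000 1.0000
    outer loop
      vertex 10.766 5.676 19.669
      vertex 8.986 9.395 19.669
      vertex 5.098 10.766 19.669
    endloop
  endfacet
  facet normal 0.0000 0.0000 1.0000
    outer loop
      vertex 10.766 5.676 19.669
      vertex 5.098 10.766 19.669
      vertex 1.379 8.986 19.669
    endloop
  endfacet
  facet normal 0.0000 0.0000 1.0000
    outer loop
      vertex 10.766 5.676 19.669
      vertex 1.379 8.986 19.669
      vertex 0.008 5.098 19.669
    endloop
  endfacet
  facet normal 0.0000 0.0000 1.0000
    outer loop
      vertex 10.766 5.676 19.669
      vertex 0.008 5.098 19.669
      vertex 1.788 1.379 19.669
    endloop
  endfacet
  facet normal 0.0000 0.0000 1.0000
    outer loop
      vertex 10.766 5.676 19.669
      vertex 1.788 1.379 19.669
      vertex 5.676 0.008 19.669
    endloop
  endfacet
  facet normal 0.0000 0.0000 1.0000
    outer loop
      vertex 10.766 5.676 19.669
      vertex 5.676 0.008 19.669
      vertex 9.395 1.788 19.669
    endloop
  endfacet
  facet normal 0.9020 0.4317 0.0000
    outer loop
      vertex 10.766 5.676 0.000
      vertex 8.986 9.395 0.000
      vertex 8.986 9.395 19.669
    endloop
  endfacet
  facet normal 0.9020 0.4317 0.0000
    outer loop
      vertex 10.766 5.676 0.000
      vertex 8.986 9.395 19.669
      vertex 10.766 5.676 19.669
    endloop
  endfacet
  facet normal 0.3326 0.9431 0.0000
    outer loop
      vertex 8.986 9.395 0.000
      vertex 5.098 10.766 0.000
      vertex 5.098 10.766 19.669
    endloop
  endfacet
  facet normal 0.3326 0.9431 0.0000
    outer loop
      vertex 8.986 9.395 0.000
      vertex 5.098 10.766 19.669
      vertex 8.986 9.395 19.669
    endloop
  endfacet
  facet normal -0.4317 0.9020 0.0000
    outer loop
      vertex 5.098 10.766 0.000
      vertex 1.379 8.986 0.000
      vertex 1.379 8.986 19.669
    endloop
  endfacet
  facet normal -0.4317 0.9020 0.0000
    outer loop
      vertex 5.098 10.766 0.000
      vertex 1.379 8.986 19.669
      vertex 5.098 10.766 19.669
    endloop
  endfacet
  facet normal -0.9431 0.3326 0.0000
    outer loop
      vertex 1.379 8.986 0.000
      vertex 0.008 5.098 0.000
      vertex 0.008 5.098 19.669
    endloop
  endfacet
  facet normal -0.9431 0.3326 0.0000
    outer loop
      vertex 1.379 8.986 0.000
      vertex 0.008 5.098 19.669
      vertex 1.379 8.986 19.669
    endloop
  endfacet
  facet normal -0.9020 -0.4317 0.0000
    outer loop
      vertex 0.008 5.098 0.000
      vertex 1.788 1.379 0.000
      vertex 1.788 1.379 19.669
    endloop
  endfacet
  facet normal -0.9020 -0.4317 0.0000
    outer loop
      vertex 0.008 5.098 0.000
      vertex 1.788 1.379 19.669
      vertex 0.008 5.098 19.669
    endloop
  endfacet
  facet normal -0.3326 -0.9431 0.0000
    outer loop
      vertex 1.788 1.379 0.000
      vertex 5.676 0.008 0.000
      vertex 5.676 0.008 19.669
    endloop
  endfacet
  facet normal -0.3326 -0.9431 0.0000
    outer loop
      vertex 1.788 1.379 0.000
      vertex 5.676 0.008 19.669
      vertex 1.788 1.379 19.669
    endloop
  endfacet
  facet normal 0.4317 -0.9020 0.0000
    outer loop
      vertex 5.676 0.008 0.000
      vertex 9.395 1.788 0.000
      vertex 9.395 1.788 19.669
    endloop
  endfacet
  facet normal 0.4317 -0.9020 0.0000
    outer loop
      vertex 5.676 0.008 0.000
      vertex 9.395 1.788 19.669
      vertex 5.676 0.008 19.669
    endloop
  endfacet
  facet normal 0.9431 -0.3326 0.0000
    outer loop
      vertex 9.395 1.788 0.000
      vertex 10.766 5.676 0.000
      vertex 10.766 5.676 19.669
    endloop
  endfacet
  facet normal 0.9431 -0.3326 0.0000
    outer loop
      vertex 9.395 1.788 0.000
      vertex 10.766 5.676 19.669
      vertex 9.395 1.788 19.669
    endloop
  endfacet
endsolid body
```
; perimeter-only toolpath
G21 ; units = mm
G90 ; absolute positioning
G28 ; home
; layer 1
G0 Z6.556
G0 X10.766 Y5.676
G1 X8.986 Y9.395
G1 X5.098 Y10.766
G1 X1.379 Y8.986
G1 X0.008 Y5.098
G1 X1.788 Y1.379
G1 X5.676 Y0.008
G1 X9.395 Y1.788
G1 X10.766 Y5.676
; layer 2
G0 Z13.113
G0 X10.766 Y5.676
G1 X8.986 Y9.395
G1 X5.098 Y10.766
G1 X1.379 Y8.986
G1 X0.008 Y5.098
G1 X1.788 Y1.379
G1 X5.676 Y0.008
G1 X9.395 Y1.788
G1 X10.766 Y5.676
; layer 3
G0 Z19.669
G0 X10.766 Y5.676
G1 X8.986 Y9.395
G1 X5.098 Y10.766
G1 X1.379 Y8.986
G1 X0.008 Y5.098
G1 X1.788 Y1.379
G1 X5.676 Y0.008
G1 X9.395 Y1.788
G1 X10.766 Y5.676
M2 ; end

The solid is a regular 8-sided prism (a cylinder approximated with 8 flat sides), circumscribed radius ≈ 5.39 mm, height ≈ 19.7 mm. Slicing at Δz = 6.556 mm — 3 equal slices spanning the solid's height, so layer i sits at z = i·h/3 — gives 3 non-empty perimeters. Each is a 8-segment closed polygon; G0 lifts to the layer z and rapids to the start vertex, then G1 traces the edges.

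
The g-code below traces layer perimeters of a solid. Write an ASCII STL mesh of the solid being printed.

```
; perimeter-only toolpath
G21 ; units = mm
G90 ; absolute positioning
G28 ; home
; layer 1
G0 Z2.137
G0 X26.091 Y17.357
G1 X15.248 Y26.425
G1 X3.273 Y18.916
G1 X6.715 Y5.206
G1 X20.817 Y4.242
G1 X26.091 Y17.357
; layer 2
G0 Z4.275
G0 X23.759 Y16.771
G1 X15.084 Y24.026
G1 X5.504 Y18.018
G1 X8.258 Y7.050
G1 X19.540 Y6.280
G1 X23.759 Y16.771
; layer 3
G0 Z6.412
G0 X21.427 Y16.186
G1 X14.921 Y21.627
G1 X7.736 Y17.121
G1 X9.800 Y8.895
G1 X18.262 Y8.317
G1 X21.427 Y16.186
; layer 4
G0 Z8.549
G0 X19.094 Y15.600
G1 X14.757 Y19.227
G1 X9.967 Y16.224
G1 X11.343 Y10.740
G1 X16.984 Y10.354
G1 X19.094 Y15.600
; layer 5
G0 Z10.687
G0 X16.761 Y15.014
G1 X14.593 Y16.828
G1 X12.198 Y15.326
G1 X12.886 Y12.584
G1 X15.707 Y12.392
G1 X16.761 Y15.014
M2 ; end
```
solid part
  facet normal 0.0000 0.0000 -1.0000
    outer loop
      vertex 1.042 19.813 0.000
      vertex 15.412 28.824 0.000
      vertex 28.424 17.942 0.000
    endloop
  endfacet
  facet normal 0.0000 0.0000 -1.0000
    outer loop
      vertex 5.172 3.361 0.000
      vertex 1.042 19.813 0.000
      vertex 28.424 17.942 0.000
    endloop
  endfacet
  facet normal 0.0000 0.0000 -1.0000
    outer loop
      vertex 22.095 2.205 0.000
      vertex 5.172 3.361 0.000
      vertex 28.424 17.942 0.000
    endloop
  endfacet
  facet normal 0.4744 0.5673 0.6731
    outer loop
      vertex 28.424 17.942 0.000
      vertex 15.412 28.824 0.000
      vertex 14.429 14.429 12.824
    endloop
  endfacet
  facet normal -0.3929 0.6265 0.6732
    outer loop
      vertex 15.412 28.824 0.000
      vertex 1.042 19.813 0.000
      vertex 14.429 14.429 12.824
    endloop
  endfacet
  facet normal -0.7173 -0.1801 0.6731
    outer loop
      vertex 1.042 19.813 0.000
      vertex 5.172 3.361 0.000
      vertex 14.429 14.429 12.824
    endloop
  endfacet
  facet normal -0.0504 -0.7378 0.6731
    outer loop
      vertex 5.172 3.361 0.000
      vertex 22.095 2.205 0.000
      vertex 14.429 14.429 12.824
    endloop
  endfacet
  facet normal 0.6861 -0.2759 0.6732
    outer loop
      vertex 22.095 2.205 0.000
      vertex 28.424 17.942 0.000
      vertex 14.429 14.429 12.824
    endloop
  endfacet
endsolid part

The G0 Z moves step by Δz≈2.137 mm. The G1 loops shrink linearly with z, so the solid tapers from its base footprint up to z≈12.8. Closing with a flat bottom cap and the tapered top and triangulating gives 8 facets — a regular 5-sided pyramid, base circumscribed radius ≈ 14.4 mm, apex at z ≈ 12.8 mm.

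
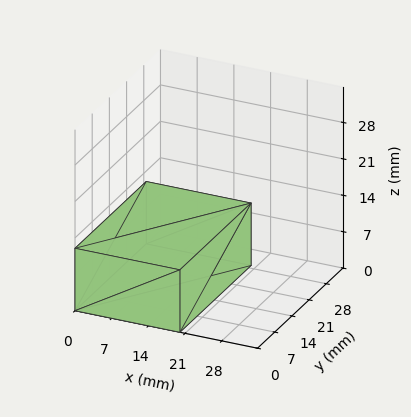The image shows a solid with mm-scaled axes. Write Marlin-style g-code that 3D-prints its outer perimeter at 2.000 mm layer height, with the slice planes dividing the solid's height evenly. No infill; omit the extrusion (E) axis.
Reading the render: the shape is a rectangular box, roughly 20 × 29 mm footprint and 12 mm tall (dimensions read to the nearest mm from the axis ticks). For the g-code, the solid's height is divided into equal slices at the stated Δz and each level perimeter traced with G1 moves after a G0 lift.

; perimeter-only toolpath
G21 ; units = mm
G90 ; absolute positioning
G28 ; home
; layer 1
G0 Z2.000
G0 X0.000 Y0.000
G1 X20.000 Y0.000
G1 X20.000 Y29.000
G1 X0.000 Y29.000
G1 X0.000 Y0.000
; layer 2
G0 Z4.000
G0 X0.000 Y0.000
G1 X20.000 Y0.000
G1 X20.000 Y29.000
G1 X0.000 Y29.000
G1 X0.000 Y0.000
; layer 3
G0 Z6.000
G0 X0.000 Y0.000
G1 X20.000 Y0.000
G1 X20.000 Y29.000
G1 X0.000 Y29.000
G1 X0.000 Y0.000
; layer 4
G0 Z8.000
G0 X0.000 Y0.000
G1 X20.000 Y0.000
G1 X20.000 Y29.000
G1 X0.000 Y29.000
G1 X0.000 Y0.000
; layer 5
G0 Z10.000
G0 X0.000 Y0.000
G1 X20.000 Y0.000
G1 X20.000 Y29.000
G1 X0.000 Y29.000
G1 X0.000 Y0.000
; layer 6
G0 Z12.000
G0 X0.000 Y0.000
G1 X20.000 Y0.000
G1 X20.000 Y29.000
G1 X0.000 Y29.000
G1 X0.000 Y0.000
M2 ; end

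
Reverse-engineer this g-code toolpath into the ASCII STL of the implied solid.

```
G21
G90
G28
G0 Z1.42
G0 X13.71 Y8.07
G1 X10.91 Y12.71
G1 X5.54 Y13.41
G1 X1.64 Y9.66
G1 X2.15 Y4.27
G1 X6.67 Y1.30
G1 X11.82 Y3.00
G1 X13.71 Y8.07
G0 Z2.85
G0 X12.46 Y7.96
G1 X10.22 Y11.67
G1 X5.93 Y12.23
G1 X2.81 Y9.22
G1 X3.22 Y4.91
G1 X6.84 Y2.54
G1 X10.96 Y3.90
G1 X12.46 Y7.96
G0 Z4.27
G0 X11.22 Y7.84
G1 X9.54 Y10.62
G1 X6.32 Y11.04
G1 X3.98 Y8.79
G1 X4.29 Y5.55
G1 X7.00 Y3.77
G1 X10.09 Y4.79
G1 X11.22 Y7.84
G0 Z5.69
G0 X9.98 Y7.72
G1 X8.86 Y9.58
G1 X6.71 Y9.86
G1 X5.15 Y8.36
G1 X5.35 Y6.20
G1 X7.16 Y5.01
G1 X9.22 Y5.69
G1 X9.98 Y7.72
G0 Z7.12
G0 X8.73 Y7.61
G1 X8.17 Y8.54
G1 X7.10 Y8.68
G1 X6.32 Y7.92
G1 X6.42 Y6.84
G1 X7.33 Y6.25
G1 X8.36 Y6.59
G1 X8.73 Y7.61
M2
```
solid part
  facet normal 0.0000 0.0000 -1.0000
    outer loop
      vertex 5.15 14.60 0.00
      vertex 11.59 13.76 0.00
      vertex 14.95 8.19 0.00
    endloop
  endfacet
  facet normal 0.0000 0.0000 -1.0000
    outer loop
      vertex 0.47 10.09 0.00
      vertex 5.15 14.60 0.00
      vertex 14.95 8.19 0.00
    endloop
  endfacet
  facet normal 0.0000 0.0000 -1.0000
    outer loop
      vertex 1.08 3.62 0.00
      vertex 0.47 10.09 0.00
      vertex 14.95 8.19 0.00
    endloop
  endfacet
  facet normal 0.0000 0.0000 -1.0000
    outer loop
      vertex 6.51 0.06 0.00
      vertex 1.08 3.62 0.00
      vertex 14.95 8.19 0.00
    endloop
  endfacet
  facet normal 0.0000 0.0000 -1.0000
    outer loop
      vertex 12.69 2.10 0.00
      vertex 6.51 0.06 0.00
      vertex 14.95 8.19 0.00
    endloop
  endfacet
  facet normal 0.6718 0.4052 0.6201
    outer loop
      vertex 14.95 8.19 0.00
      vertex 11.59 13.76 0.00
      vertex 7.49 7.49 8.54
    endloop
  endfacet
  facet normal 0.1015 0.7780 0.6200
    outer loop
      vertex 11.59 13.76 0.00
      vertex 5.15 14.60 0.00
      vertex 7.49 7.49 8.54
    endloop
  endfacet
  facet normal -0.5446 0.5651 0.6197
    outer loop
      vertex 5.15 14.60 0.00
      vertex 0.47 10.09 0.00
      vertex 7.49 7.49 8.54
    endloop
  endfacet
  facet normal -0.7813 -0.0737 0.6198
    outer loop
      vertex 0.47 10.09 0.00
      vertex 1.08 3.62 0.00
      vertex 7.49 7.49 8.54
    endloop
  endfacet
  facet normal -0.4301 -0.6561 0.6201
    outer loop
      vertex 1.08 3.62 0.00
      vertex 6.51 0.06 0.00
      vertex 7.49 7.49 8.54
    endloop
  endfacet
  facet normal 0.2459 -0.7451 0.6200
    outer loop
      vertex 6.51 0.06 0.00
      vertex 12.69 2.10 0.00
      vertex 7.49 7.49 8.54
    endloop
  endfacet
  facet normal 0.7355 -0.2729 0.6201
    outer loop
      vertex 12.69 2.10 0.00
      vertex 14.95 8.19 0.00
      vertex 7.49 7.49 8.54
    endloop
  endfacet
endsolid part

The G0 Z moves step by Δz≈1.42 mm. The G1 loops shrink linearly with z, so the solid tapers from its base footprint up to z≈8.54. Closing with a flat bottom cap and the tapered top and triangulating gives 12 facets — a regular 7-sided pyramid, base circumscribed radius ≈ 7.49 mm, apex at z ≈ 8.54 mm.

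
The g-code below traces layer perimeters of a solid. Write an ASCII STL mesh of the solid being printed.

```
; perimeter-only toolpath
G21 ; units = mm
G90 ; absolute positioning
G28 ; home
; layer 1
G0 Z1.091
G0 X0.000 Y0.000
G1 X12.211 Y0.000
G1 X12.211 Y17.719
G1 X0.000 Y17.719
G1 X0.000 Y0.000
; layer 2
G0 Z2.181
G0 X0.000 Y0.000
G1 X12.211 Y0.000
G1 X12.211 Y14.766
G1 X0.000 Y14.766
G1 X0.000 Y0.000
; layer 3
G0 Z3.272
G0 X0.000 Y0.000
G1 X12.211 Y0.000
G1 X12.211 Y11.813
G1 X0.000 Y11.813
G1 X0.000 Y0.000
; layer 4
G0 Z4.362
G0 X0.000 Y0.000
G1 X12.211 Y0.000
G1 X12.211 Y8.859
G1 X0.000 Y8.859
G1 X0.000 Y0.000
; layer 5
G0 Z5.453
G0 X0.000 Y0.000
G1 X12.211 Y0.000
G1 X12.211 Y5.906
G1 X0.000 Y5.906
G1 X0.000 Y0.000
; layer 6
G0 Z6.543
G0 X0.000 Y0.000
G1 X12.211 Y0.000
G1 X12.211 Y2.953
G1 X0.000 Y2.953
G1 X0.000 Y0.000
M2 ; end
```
solid part
  facet normal 0.0000 0.0000 -1.0000
    outer loop
      vertex 12.211 20.672 0.000
      vertex 12.211 0.000 0.000
      vertex 0.000 0.000 0.000
    endloop
  endfacet
  facet normal 0.0000 0.0000 -1.0000
    outer loop
      vertex 0.000 20.672 0.000
      vertex 12.211 20.672 0.000
      vertex 0.000 0.000 0.000
    endloop
  endfacet
  facet normal 0.0000 -1.0000 0.0000
    outer loop
      vertex 0.000 0.000 0.000
      vertex 12.211 0.000 0.000
      vertex 12.211 0.000 7.634
    endloop
  endfacet
  facet normal 0.0000 -1.0000 0.0000
    outer loop
      vertex 0.000 0.000 0.000
      vertex 12.211 0.000 7.634
      vertex 0.000 0.000 7.634
    endloop
  endfacet
  facet normal 0.0000 0.3464 0.9381
    outer loop
      vertex 0.000 0.000 7.634
      vertex 12.211 0.000 7.634
      vertex 12.211 20.672 0.000
    endloop
  endfacet
  facet normal 0.0000 0.3464 0.9381
    outer loop
      vertex 0.000 0.000 7.634
      vertex 12.211 20.672 0.000
      vertex 0.000 20.672 0.000
    endloop
  endfacet
  facet normal -1.0000 0.0000 0.0000
    outer loop
      vertex 0.000 0.000 7.634
      vertex 0.000 20.672 0.000
      vertex 0.000 0.000 0.000
    endloop
  endfacet
  facet normal 1.0000 0.0000 0.0000
    outer loop
      vertex 12.211 0.000 0.000
      vertex 12.211 20.672 0.000
      vertex 12.211 0.000 7.634
    endloop
  endfacet
endsolid part

The G0 Z moves step by Δz≈1.091 mm. The G1 loops shrink linearly with z, so the solid tapers from its base footprint up to z≈7.63. Closing with a flat bottom cap and the tapered top and triangulating gives 8 facets — a wedge (ramp): 12.2 × 20.7 mm base, rising to 7.63 mm along the y=0 edge and sloping linearly to z=0 at y=20.7.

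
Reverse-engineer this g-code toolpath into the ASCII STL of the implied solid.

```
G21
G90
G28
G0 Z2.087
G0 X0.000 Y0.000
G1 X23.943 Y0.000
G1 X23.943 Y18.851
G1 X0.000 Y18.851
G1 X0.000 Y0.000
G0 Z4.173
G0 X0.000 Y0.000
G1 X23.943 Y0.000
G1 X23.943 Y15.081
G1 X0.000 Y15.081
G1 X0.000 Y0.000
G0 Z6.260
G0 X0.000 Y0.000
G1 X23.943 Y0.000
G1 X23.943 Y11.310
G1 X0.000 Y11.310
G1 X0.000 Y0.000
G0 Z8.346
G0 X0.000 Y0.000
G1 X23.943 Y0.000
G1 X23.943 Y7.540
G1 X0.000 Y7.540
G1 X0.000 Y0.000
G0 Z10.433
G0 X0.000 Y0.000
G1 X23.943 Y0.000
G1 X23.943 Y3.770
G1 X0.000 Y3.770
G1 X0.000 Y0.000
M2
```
solid part
  facet normal 0.0000 0.0000 -1.0000
    outer loop
      vertex 23.943 22.621 0.000
      vertex 23.943 0.000 0.000
      vertex 0.000 0.000 0.000
    endloop
  endfacet
  facet normal 0.0000 0.0000 -1.0000
    outer loop
      vertex 0.000 22.621 0.000
      vertex 23.943 22.621 0.000
      vertex 0.000 0.000 0.000
    endloop
  endfacet
  facet normal 0.0000 -1.0000 0.0000
    outer loop
      vertex 0.000 0.000 0.000
      vertex 23.943 0.000 0.000
      vertex 23.943 0.000 12.519
    endloop
  endfacet
  facet normal 0.0000 -1.0000 0.0000
    outer loop
      vertex 0.000 0.000 0.000
      vertex 23.943 0.000 12.519
      vertex 0.000 0.000 12.519
    endloop
  endfacet
  facet normal 0.0000 0.4842 0.8749
    outer loop
      vertex 0.000 0.000 12.519
      vertex 23.943 0.000 12.519
      vertex 23.943 22.621 0.000
    endloop
  endfacet
  facet normal 0.0000 0.4842 0.8749
    outer loop
      vertex 0.000 0.000 12.519
      vertex 23.943 22.621 0.000
      vertex 0.000 22.621 0.000
    endloop
  endfacet
  facet normal -1.0000 0.0000 0.0000
    outer loop
      vertex 0.000 0.000 12.519
      vertex 0.000 22.621 0.000
      vertex 0.000 0.000 0.000
    endloop
  endfacet
  facet normal 1.0000 0.0000 0.0000
    outer loop
      vertex 23.943 0.000 0.000
      vertex 23.943 22.621 0.000
      vertex 23.943 0.000 12.519
    endloop
  endfacet
endsolid part

The G0 Z moves step by Δz≈2.087 mm. The G1 loops shrink linearly with z, so the solid tapers from its base footprint up to z≈12.5. Closing with a flat bottom cap and the tapered top and triangulating gives 8 facets — a wedge (ramp): 23.9 × 22.6 mm base, rising to 12.5 mm along the y=0 edge and sloping linearly to z=0 at y=22.6.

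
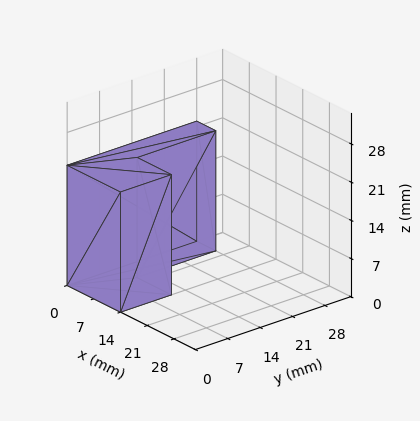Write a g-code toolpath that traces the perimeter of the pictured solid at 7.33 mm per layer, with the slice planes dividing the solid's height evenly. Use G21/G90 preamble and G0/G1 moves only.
Reading the render: the shape is an L-shaped prism: outer 14 × 28 mm, arm thicknesses ≈ 11 mm (horizontal) and 5 mm (vertical), extruded 22 mm in z (dimensions read to the nearest mm from the axis ticks). For the g-code, the solid's height is divided into equal slices at the stated Δz and each level perimeter traced with G1 moves after a G0 lift.

; perimeter-only toolpath
G21 ; units = mm
G90 ; absolute positioning
G28 ; home
; layer 1
G0 Z7.33
G0 X0.00 Y0.00
G1 X14.00 Y0.00
G1 X14.00 Y11.00
G1 X5.00 Y11.00
G1 X5.00 Y28.00
G1 X0.00 Y28.00
G1 X0.00 Y0.00
; layer 2
G0 Z14.67
G0 X0.00 Y0.00
G1 X14.00 Y0.00
G1 X14.00 Y11.00
G1 X5.00 Y11.00
G1 X5.00 Y28.00
G1 X0.00 Y28.00
G1 X0.00 Y0.00
; layer 3
G0 Z22.00
G0 X0.00 Y0.00
G1 X14.00 Y0.00
G1 X14.00 Y11.00
G1 X5.00 Y11.00
G1 X5.00 Y28.00
G1 X0.00 Y28.00
G1 X0.00 Y0.00
M2 ; end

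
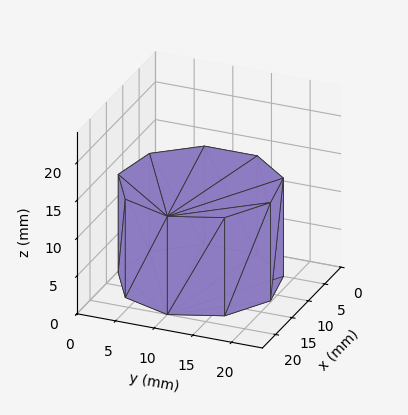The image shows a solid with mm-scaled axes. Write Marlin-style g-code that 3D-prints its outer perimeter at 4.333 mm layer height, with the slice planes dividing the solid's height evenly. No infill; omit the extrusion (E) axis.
Reading the render: the shape is a regular 9-sided prism (a cylinder approximated with 9 flat sides), circumscribed radius ≈ 10 mm, height ≈ 13 mm (dimensions read to the nearest mm from the axis ticks). For the g-code, the solid's height is divided into equal slices at the stated Δz and each level perimeter traced with G1 moves after a G0 lift.

; perimeter-only toolpath
G21 ; units = mm
G90 ; absolute positioning
G28 ; home
; layer 1
G0 Z4.333
G0 X20.000 Y10.000
G1 X17.660 Y16.428
G1 X11.736 Y19.848
G1 X5.000 Y18.660
G1 X0.603 Y13.420
G1 X0.603 Y6.580
G1 X5.000 Y1.340
G1 X11.736 Y0.152
G1 X17.660 Y3.572
G1 X20.000 Y10.000
; layer 2
G0 Z8.667
G0 X20.000 Y10.000
G1 X17.660 Y16.428
G1 X11.736 Y19.848
G1 X5.000 Y18.660
G1 X0.603 Y13.420
G1 X0.603 Y6.580
G1 X5.000 Y1.340
G1 X11.736 Y0.152
G1 X17.660 Y3.572
G1 X20.000 Y10.000
; layer 3
G0 Z13.000
G0 X20.000 Y10.000
G1 X17.660 Y16.428
G1 X11.736 Y19.848
G1 X5.000 Y18.660
G1 X0.603 Y13.420
G1 X0.603 Y6.580
G1 X5.000 Y1.340
G1 X11.736 Y0.152
G1 X17.660 Y3.572
G1 X20.000 Y10.000
M2 ; end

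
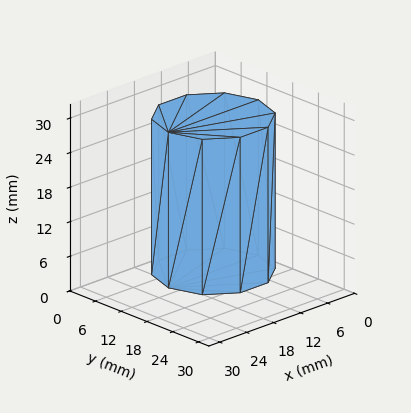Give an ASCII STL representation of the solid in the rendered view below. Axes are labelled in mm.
Reading the render: the shape is a regular 10-sided prism (a cylinder approximated with 10 flat sides), circumscribed radius ≈ 10 mm, height ≈ 27 mm (dimensions read to the nearest mm from the axis ticks). For the STL, each face is triangulated and given an outward normal.

solid part
  facet normal 0.0000 0.0000 -1.0000
    outer loop
      vertex 13.1 19.5 0.0
      vertex 18.1 15.9 0.0
      vertex 20.0 10.0 0.0
    endloop
  endfacet
  facet normal 0.0000 0.0000 -1.0000
    outer loop
      vertex 6.9 19.5 0.0
      vertex 13.1 19.5 0.0
      vertex 20.0 10.0 0.0
    endloop
  endfacet
  facet normal 0.0000 0.0000 -1.0000
    outer loop
      vertex 1.9 15.9 0.0
      vertex 6.9 19.5 0.0
      vertex 20.0 10.0 0.0
    endloop
  endfacet
  facet normal 0.0000 0.0000 -1.0000
    outer loop
      vertex 0.0 10.0 0.0
      vertex 1.9 15.9 0.0
      vertex 20.0 10.0 0.0
    endloop
  endfacet
  facet normal 0.0000 0.0000 -1.0000
    outer loop
      vertex 1.9 4.1 0.0
      vertex 0.0 10.0 0.0
      vertex 20.0 10.0 0.0
    endloop
  endfacet
  facet normal 0.0000 0.0000 -1.0000
    outer loop
      vertex 6.9 0.5 0.0
      vertex 1.9 4.1 0.0
      vertex 20.0 10.0 0.0
    endloop
  endfacet
  facet normal 0.0000 0.0000 -1.0000
    outer loop
      vertex 13.1 0.5 0.0
      vertex 6.9 0.5 0.0
      vertex 20.0 10.0 0.0
    endloop
  endfacet
  facet normal 0.0000 0.0000 -1.0000
    outer loop
      vertex 18.1 4.1 0.0
      vertex 13.1 0.5 0.0
      vertex 20.0 10.0 0.0
    endloop
  endfacet
  facet normal 0.0000 0.0000 1.0000
    outer loop
      vertex 20.0 10.0 27.0
      vertex 18.1 15.9 27.0
      vertex 13.1 19.5 27.0
    endloop
  endfacet
  facet normal 0.0000 0.0000 1.0000
    outer loop
      vertex 20.0 10.0 27.0
      vertex 13.1 19.5 27.0
      vertex 6.9 19.5 27.0
    endloop
  endfacet
  facet normal 0.0000 0.0000 1.0000
    outer loop
      vertex 20.0 10.0 27.0
      vertex 6.9 19.5 27.0
      vertex 1.9 15.9 27.0
    endloop
  endfacet
  facet normal 0.0000 0.0000 1.0000
    outer loop
      vertex 20.0 10.0 27.0
      vertex 1.9 15.9 27.0
      vertex 0.0 10.0 27.0
    endloop
  endfacet
  facet normal 0.0000 0.0000 1.0000
    outer loop
      vertex 20.0 10.0 27.0
      vertex 0.0 10.0 27.0
      vertex 1.9 4.1 27.0
    endloop
  endfacet
  facet normal 0.0000 0.0000 1.0000
    outer loop
      vertex 20.0 10.0 27.0
      vertex 1.9 4.1 27.0
      vertex 6.9 0.5 27.0
    endloop
  endfacet
  facet normal 0.0000 0.0000 1.0000
    outer loop
      vertex 20.0 10.0 27.0
      vertex 6.9 0.5 27.0
      vertex 13.1 0.5 27.0
    endloop
  endfacet
  facet normal 0.0000 0.0000 1.0000
    outer loop
      vertex 20.0 10.0 27.0
      vertex 13.1 0.5 27.0
      vertex 18.1 4.1 27.0
    endloop
  endfacet
  facet normal 0.9519 0.3065 0.0000
    outer loop
      vertex 20.0 10.0 0.0
      vertex 18.1 15.9 0.0
      vertex 18.1 15.9 27.0
    endloop
  endfacet
  facet normal 0.9519 0.3065 0.0000
    outer loop
      vertex 20.0 10.0 0.0
      vertex 18.1 15.9 27.0
      vertex 20.0 10.0 27.0
    endloop
  endfacet
  facet normal 0.5843 0.8115 0.0000
    outer loop
      vertex 18.1 15.9 0.0
      vertex 13.1 19.5 0.0
      vertex 13.1 19.5 27.0
    endloop
  endfacet
  facet normal 0.5843 0.8115 0.0000
    outer loop
      vertex 18.1 15.9 0.0
      vertex 13.1 19.5 27.0
      vertex 18.1 15.9 27.0
    endloop
  endfacet
  facet normal 0.0000 1.0000 0.0000
    outer loop
      vertex 13.1 19.5 0.0
      vertex 6.9 19.5 0.0
      vertex 6.9 19.5 27.0
    endloop
  endfacet
  facet normal 0.0000 1.0000 0.0000
    outer loop
      vertex 13.1 19.5 0.0
      vertex 6.9 19.5 27.0
      vertex 13.1 19.5 27.0
    endloop
  endfacet
  facet normal -0.5843 0.8115 0.0000
    outer loop
      vertex 6.9 19.5 0.0
      vertex 1.9 15.9 0.0
      vertex 1.9 15.9 27.0
    endloop
  endfacet
  facet normal -0.5843 0.8115 0.0000
    outer loop
      vertex 6.9 19.5 0.0
      vertex 1.9 15.9 27.0
      vertex 6.9 19.5 27.0
    endloop
  endfacet
  facet normal -0.9519 0.3065 0.0000
    outer loop
      vertex 1.9 15.9 0.0
      vertex 0.0 10.0 0.0
      vertex 0.0 10.0 27.0
    endloop
  endfacet
  facet normal -0.9519 0.3065 0.0000
    outer loop
      vertex 1.9 15.9 0.0
      vertex 0.0 10.0 27.0
      vertex 1.9 15.9 27.0
    endloop
  endfacet
  facet normal -0.9519 -0.3065 0.0000
    outer loop
      vertex 0.0 10.0 0.0
      vertex 1.9 4.1 0.0
      vertex 1.9 4.1 27.0
    endloop
  endfacet
  facet normal -0.9519 -0.3065 0.0000
    outer loop
      vertex 0.0 10.0 0.0
      vertex 1.9 4.1 27.0
      vertex 0.0 10.0 27.0
    endloop
  endfacet
  facet normal -0.5843 -0.8115 0.0000
    outer loop
      vertex 1.9 4.1 0.0
      vertex 6.9 0.5 0.0
      vertex 6.9 0.5 27.0
    endloop
  endfacet
  facet normal -0.5843 -0.8115 0.0000
    outer loop
      vertex 1.9 4.1 0.0
      vertex 6.9 0.5 27.0
      vertex 1.9 4.1 27.0
    endloop
  endfacet
  facet normal 0.0000 -1.0000 0.0000
    outer loop
      vertex 6.9 0.5 0.0
      vertex 13.1 0.5 0.0
      vertex 13.1 0.5 27.0
    endloop
  endfacet
  facet normal 0.0000 -1.0000 0.0000
    outer loop
      vertex 6.9 0.5 0.0
      vertex 13.1 0.5 27.0
      vertex 6.9 0.5 27.0
    endloop
  endfacet
  facet normal 0.5843 -0.8115 0.0000
    outer loop
      vertex 13.1 0.5 0.0
      vertex 18.1 4.1 0.0
      vertex 18.1 4.1 27.0
    endloop
  endfacet
  facet normal 0.5843 -0.8115 0.0000
    outer loop
      vertex 13.1 0.5 0.0
      vertex 18.1 4.1 27.0
      vertex 13.1 0.5 27.0
    endloop
  endfacet
  facet normal 0.9519 -0.3065 0.0000
    outer loop
      vertex 18.1 4.1 0.0
      vertex 20.0 10.0 0.0
      vertex 20.0 10.0 27.0
    endloop
  endfacet
  facet normal 0.9519 -0.3065 0.0000
    outer loop
      vertex 18.1 4.1 0.0
      vertex 20.0 10.0 27.0
      vertex 18.1 4.1 27.0
    endloop
  endfacet
endsolid part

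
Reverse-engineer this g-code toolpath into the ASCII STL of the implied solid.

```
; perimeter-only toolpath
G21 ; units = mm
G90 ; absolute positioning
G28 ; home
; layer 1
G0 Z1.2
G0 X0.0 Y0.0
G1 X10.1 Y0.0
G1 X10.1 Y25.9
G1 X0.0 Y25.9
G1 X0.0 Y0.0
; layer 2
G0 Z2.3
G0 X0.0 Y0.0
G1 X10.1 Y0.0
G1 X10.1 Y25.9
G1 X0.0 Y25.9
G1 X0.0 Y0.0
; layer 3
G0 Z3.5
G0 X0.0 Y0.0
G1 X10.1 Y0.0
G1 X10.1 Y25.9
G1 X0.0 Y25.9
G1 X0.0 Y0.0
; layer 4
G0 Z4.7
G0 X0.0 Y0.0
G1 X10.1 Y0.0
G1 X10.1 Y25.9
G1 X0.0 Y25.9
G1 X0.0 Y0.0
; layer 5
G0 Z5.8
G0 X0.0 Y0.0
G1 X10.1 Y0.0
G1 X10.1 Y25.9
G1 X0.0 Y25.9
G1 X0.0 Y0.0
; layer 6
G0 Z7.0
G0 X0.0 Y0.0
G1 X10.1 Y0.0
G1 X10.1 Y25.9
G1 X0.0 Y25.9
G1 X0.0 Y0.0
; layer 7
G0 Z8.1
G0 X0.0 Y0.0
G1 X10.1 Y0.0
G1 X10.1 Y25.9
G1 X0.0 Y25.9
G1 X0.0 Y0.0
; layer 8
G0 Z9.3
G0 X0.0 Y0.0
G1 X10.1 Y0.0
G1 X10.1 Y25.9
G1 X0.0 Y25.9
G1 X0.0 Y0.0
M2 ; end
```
solid part
  facet normal 0.0000 0.0000 -1.0000
    outer loop
      vertex 10.1 25.9 0.0
      vertex 10.1 0.0 0.0
      vertex 0.0 0.0 0.0
    endloop
  endfacet
  facet normal 0.0000 0.0000 -1.0000
    outer loop
      vertex 0.0 25.9 0.0
      vertex 10.1 25.9 0.0
      vertex 0.0 0.0 0.0
    endloop
  endfacet
  facet normal 0.0000 0.0000 1.0000
    outer loop
      vertex 0.0 0.0 9.3
      vertex 10.1 0.0 9.3
      vertex 10.1 25.9 9.3
    endloop
  endfacet
  facet normal 0.0000 0.0000 1.0000
    outer loop
      vertex 0.0 0.0 9.3
      vertex 10.1 25.9 9.3
      vertex 0.0 25.9 9.3
    endloop
  endfacet
  facet normal 0.0000 -1.0000 0.0000
    outer loop
      vertex 0.0 0.0 0.0
      vertex 10.1 0.0 0.0
      vertex 10.1 0.0 9.3
    endloop
  endfacet
  facet normal 0.0000 -1.0000 0.0000
    outer loop
      vertex 0.0 0.0 0.0
      vertex 10.1 0.0 9.3
      vertex 0.0 0.0 9.3
    endloop
  endfacet
  facet normal 0.0000 1.0000 0.0000
    outer loop
      vertex 10.1 25.9 9.3
      vertex 10.1 25.9 0.0
      vertex 0.0 25.9 0.0
    endloop
  endfacet
  facet normal 0.0000 1.0000 0.0000
    outer loop
      vertex 0.0 25.9 9.3
      vertex 10.1 25.9 9.3
      vertex 0.0 25.9 0.0
    endloop
  endfacet
  facet normal -1.0000 0.0000 0.0000
    outer loop
      vertex 0.0 25.9 9.3
      vertex 0.0 25.9 0.0
      vertex 0.0 0.0 0.0
    endloop
  endfacet
  facet normal -1.0000 0.0000 0.0000
    outer loop
      vertex 0.0 0.0 9.3
      vertex 0.0 25.9 9.3
      vertex 0.0 0.0 0.0
    endloop
  endfacet
  facet normal 1.0000 0.0000 0.0000
    outer loop
      vertex 10.1 0.0 0.0
      vertex 10.1 25.9 0.0
      vertex 10.1 25.9 9.3
    endloop
  endfacet
  facet normal 1.0000 0.0000 0.0000
    outer loop
      vertex 10.1 0.0 0.0
      vertex 10.1 25.9 9.3
      vertex 10.1 0.0 9.3
    endloop
  endfacet
endsolid part

The G0 Z moves step by Δz≈1.2 mm. Every layer's G1 loop is the same polygon, so the solid is a straight extrusion of it from z=0 to z≈9.3. Closing with flat bottom and top caps and triangulating gives 12 facets — a rectangular box, roughly 10.1 × 25.9 mm footprint and 9.3 mm tall.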